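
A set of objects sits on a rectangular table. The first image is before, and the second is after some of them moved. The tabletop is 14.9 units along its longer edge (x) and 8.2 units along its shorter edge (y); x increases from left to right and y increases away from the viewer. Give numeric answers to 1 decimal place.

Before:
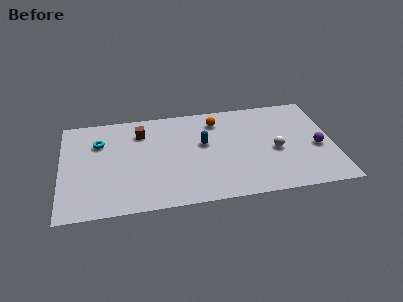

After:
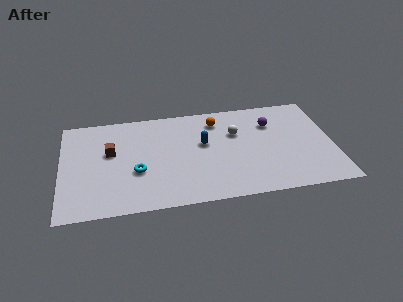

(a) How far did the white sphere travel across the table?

2.8

From (11.7, 3.6) to (9.6, 5.4), the white sphere covered √(2.1² + 1.8²) ≈ 2.8 units.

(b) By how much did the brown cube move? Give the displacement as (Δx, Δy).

(-1.7, -1.4)

The brown cube started near (4.4, 6.3) and ended near (2.7, 4.9).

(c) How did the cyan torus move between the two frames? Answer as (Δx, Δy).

(2.0, -2.7)

From the two frames, the cyan torus sits at roughly (2.1, 5.8) before and (4.1, 3.1) after.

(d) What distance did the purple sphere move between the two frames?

3.4

From (14.0, 3.5) to (11.6, 5.9), the purple sphere covered √(2.4² + 2.4²) ≈ 3.4 units.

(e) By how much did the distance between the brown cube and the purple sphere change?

-1.0

The distance was about 10.0 in the first image and 9.0 in the second, so they moved 1.0 units closer together.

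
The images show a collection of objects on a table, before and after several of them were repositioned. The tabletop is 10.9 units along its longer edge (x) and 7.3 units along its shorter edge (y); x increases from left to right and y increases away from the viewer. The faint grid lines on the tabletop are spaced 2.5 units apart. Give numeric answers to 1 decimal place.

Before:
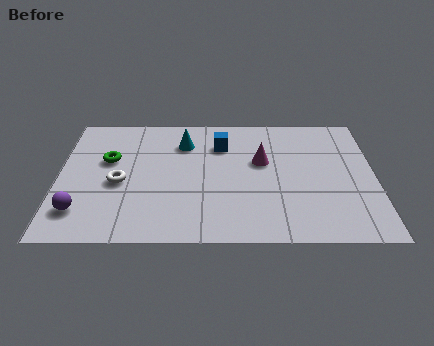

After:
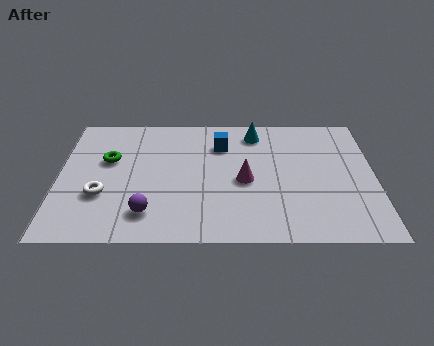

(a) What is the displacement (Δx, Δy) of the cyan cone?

(2.5, 0.6)

The cyan cone started near (4.3, 5.5) and ended near (6.8, 6.1).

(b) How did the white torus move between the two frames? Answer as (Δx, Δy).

(-0.6, -0.7)

The white torus started near (2.1, 3.2) and ended near (1.5, 2.5).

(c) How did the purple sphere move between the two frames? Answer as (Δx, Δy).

(2.3, -0.1)

The purple sphere started near (0.8, 1.6) and ended near (3.1, 1.5).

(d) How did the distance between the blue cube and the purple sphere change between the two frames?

-1.5

The distance was about 6.1 in the first image and 4.6 in the second, so they moved 1.5 units closer together.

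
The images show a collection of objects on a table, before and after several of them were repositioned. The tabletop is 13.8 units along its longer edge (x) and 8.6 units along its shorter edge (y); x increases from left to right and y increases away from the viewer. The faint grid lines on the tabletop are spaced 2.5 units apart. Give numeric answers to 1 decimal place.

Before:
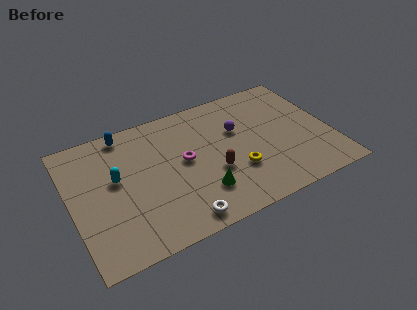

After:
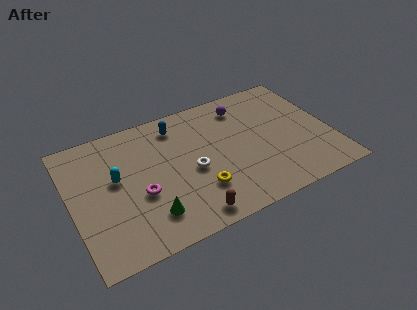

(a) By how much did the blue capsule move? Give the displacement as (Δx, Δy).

(2.7, -0.6)

The blue capsule started near (3.2, 7.7) and ended near (5.9, 7.1).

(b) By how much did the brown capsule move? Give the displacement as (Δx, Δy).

(-1.6, -2.2)

The brown capsule was at about (7.4, 3.2) and moved to about (5.8, 1.0).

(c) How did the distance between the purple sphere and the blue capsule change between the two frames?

-2.6

Before: roughly 6.2 units apart; after: 3.6. That's 2.6 units closer together.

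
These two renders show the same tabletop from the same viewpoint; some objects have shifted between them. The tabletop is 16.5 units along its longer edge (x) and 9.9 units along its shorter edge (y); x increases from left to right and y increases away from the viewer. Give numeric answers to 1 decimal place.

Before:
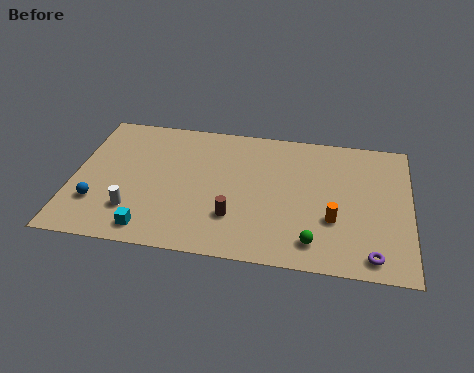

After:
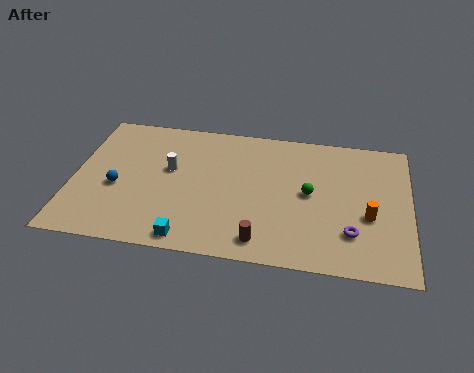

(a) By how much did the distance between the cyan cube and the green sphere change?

-0.9

They were about 7.9 units apart before and 7.0 after — 0.9 units closer together.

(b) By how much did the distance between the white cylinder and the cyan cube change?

+3.4

They were about 1.5 units apart before and 4.9 after — 3.4 units further apart.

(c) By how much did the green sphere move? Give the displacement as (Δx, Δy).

(-0.3, 3.4)

The green sphere started near (11.9, 1.7) and ended near (11.6, 5.1).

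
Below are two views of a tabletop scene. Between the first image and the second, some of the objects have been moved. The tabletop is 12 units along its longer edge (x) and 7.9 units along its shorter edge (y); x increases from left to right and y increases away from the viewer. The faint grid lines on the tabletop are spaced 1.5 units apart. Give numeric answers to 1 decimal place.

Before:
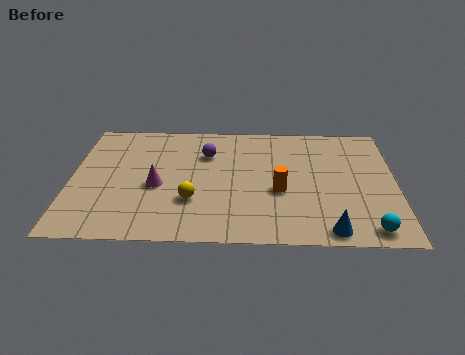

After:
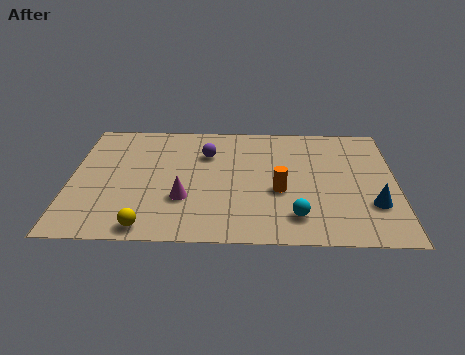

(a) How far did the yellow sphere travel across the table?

2.3

The yellow sphere was near (4.5, 2.5) before and (2.9, 0.8) after, so it travelled √(1.6² + 1.7²) ≈ 2.3 units.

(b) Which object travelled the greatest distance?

the cyan sphere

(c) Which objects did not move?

the purple sphere and the orange cylinder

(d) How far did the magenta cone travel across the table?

1.3

From (3.2, 3.4) to (4.2, 2.6), the magenta cone covered √(1.0² + 0.8²) ≈ 1.3 units.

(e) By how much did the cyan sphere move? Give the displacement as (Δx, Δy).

(-2.6, 0.7)

The cyan sphere was at about (10.9, 0.9) and moved to about (8.3, 1.6).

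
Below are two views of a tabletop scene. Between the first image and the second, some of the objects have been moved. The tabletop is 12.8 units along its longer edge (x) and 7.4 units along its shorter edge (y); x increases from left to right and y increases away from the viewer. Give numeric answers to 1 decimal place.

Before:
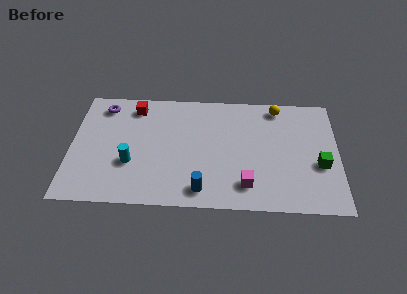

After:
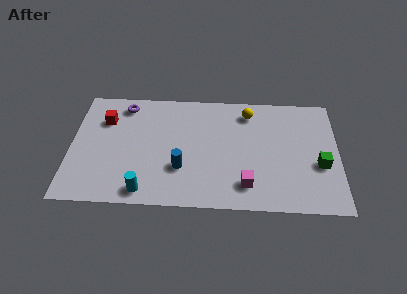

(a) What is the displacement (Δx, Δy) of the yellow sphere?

(-1.4, -0.4)

From the two frames, the yellow sphere sits at roughly (9.9, 6.5) before and (8.5, 6.1) after.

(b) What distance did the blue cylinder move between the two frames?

1.6

The blue cylinder moved from about (6.3, 1.1) to (5.3, 2.4), a distance of √(1.0² + 1.3²) ≈ 1.6.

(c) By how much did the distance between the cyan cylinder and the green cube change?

-0.5

Before: roughly 9.0 units apart; after: 8.5. That's 0.5 units closer together.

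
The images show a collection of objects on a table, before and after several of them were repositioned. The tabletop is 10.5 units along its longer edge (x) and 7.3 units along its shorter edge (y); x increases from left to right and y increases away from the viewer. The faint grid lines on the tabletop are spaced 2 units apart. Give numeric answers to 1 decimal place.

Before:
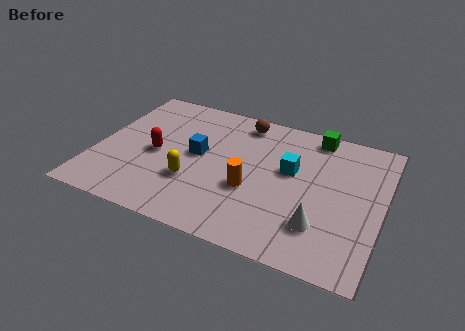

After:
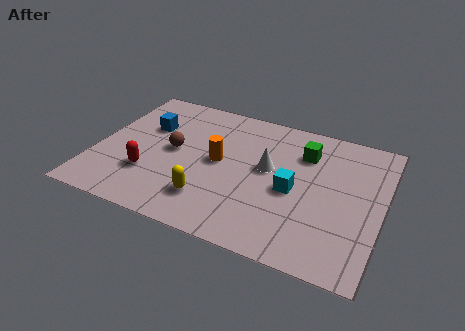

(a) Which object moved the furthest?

the brown sphere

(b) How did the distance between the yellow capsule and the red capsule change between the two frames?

+0.6

The distance was about 1.8 in the first image and 2.4 in the second, so they moved 0.6 units further apart.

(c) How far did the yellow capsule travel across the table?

1.0

From (3.7, 2.4) to (4.4, 1.7), the yellow capsule covered √(0.7² + 0.7²) ≈ 1.0 units.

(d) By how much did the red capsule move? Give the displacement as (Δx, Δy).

(-0.1, -1.2)

The red capsule started near (2.2, 3.4) and ended near (2.1, 2.2).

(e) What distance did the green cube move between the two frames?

1.1

The green cube moved from about (7.8, 6.5) to (7.5, 5.4), a distance of √(0.3² + 1.1²) ≈ 1.1.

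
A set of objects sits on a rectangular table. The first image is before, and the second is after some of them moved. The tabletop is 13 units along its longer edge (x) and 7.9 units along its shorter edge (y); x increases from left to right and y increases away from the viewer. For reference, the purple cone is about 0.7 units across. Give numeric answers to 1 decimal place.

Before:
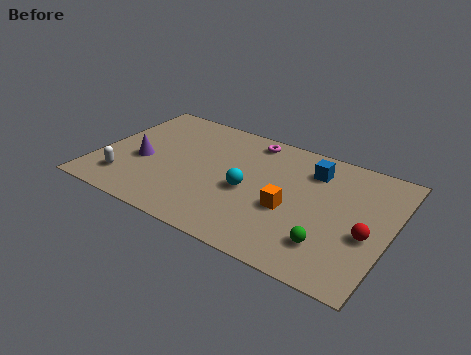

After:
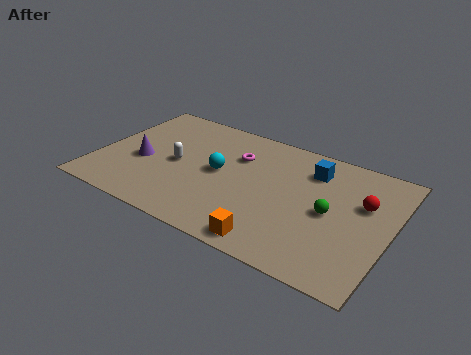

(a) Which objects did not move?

the purple cone and the blue cube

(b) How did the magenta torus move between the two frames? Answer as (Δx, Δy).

(-0.4, -1.4)

The magenta torus started near (6.4, 6.9) and ended near (6.0, 5.5).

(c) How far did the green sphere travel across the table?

1.9

The green sphere moved from about (10.6, 1.9) to (10.4, 3.8), a distance of √(0.2² + 1.9²) ≈ 1.9.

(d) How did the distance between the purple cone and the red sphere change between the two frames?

-0.3

They were about 10.1 units apart before and 9.8 after — 0.3 units closer together.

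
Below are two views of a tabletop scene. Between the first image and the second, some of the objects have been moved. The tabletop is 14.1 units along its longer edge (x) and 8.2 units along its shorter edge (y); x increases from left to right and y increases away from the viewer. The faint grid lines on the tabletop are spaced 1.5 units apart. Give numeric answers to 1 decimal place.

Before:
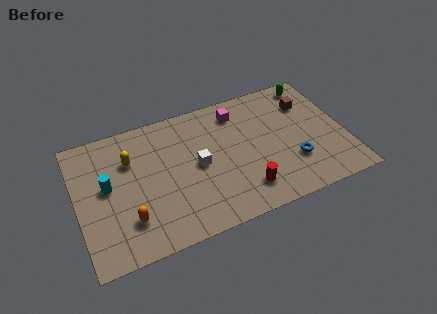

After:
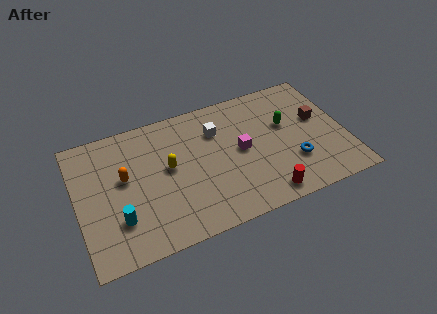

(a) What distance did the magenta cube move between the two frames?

2.5

The magenta cube moved from about (8.7, 6.7) to (8.6, 4.2), a distance of √(0.1² + 2.5²) ≈ 2.5.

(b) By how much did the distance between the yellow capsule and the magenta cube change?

-2.1

The distance was about 5.9 in the first image and 3.8 in the second, so they moved 2.1 units closer together.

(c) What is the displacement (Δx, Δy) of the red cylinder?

(1.0, -0.7)

The red cylinder started near (8.5, 1.7) and ended near (9.5, 1.0).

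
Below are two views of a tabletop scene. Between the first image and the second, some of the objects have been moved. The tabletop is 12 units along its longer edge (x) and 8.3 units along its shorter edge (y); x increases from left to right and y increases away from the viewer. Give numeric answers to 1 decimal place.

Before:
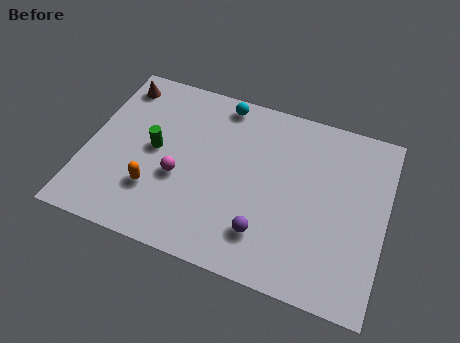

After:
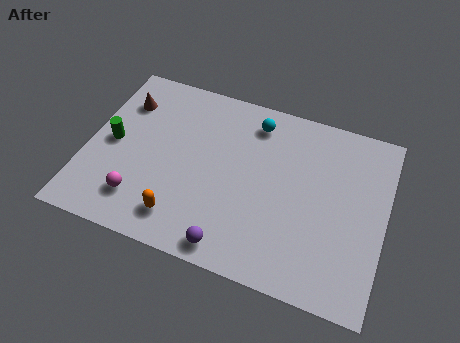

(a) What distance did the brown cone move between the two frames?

0.9

From (0.9, 7.0) to (1.2, 6.2), the brown cone covered √(0.3² + 0.8²) ≈ 0.9 units.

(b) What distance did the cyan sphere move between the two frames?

1.5

The cyan sphere moved from about (5.1, 7.4) to (6.5, 6.9), a distance of √(1.4² + 0.5²) ≈ 1.5.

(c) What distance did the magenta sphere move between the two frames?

2.1

From (3.8, 3.3) to (2.4, 1.8), the magenta sphere covered √(1.4² + 1.5²) ≈ 2.1 units.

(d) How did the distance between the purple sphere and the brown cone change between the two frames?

-1.0

They were about 8.3 units apart before and 7.3 after — 1.0 units closer together.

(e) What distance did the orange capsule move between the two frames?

1.5

From (2.9, 2.4) to (4.1, 1.5), the orange capsule covered √(1.2² + 0.9²) ≈ 1.5 units.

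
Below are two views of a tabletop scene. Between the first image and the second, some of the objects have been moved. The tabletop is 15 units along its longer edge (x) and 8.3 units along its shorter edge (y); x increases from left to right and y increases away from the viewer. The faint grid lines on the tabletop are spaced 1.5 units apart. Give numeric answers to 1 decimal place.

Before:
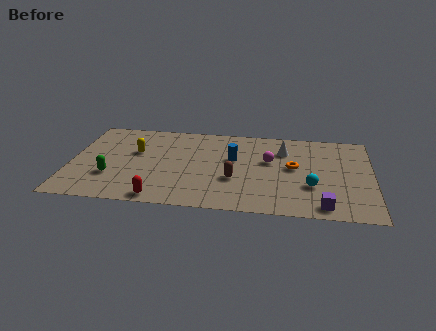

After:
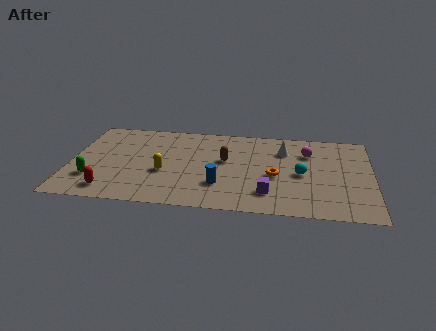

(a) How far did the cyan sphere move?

1.2

The cyan sphere moved from about (12.0, 2.8) to (11.5, 3.9), a distance of √(0.5² + 1.1²) ≈ 1.2.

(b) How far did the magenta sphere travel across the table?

2.1

From (9.9, 5.0) to (11.8, 6.0), the magenta sphere covered √(1.9² + 1.0²) ≈ 2.1 units.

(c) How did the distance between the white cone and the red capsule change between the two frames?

+1.8

The distance was about 8.0 in the first image and 9.8 in the second, so they moved 1.8 units further apart.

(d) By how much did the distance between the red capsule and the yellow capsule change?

-1.2

Before: roughly 4.5 units apart; after: 3.3. That's 1.2 units closer together.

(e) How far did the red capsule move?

2.5

The red capsule moved from about (4.6, 0.8) to (2.1, 1.3), a distance of √(2.5² + 0.5²) ≈ 2.5.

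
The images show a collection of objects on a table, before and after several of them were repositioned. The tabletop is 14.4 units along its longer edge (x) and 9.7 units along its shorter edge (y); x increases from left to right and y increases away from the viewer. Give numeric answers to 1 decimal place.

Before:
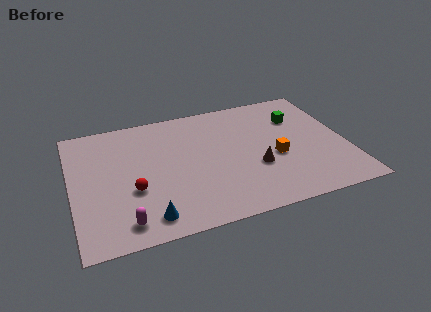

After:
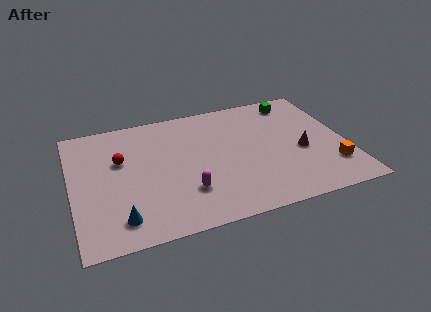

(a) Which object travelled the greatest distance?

the magenta capsule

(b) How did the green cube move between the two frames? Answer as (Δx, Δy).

(0.0, 1.4)

From the two frames, the green cube sits at roughly (12.1, 6.9) before and (12.1, 8.3) after.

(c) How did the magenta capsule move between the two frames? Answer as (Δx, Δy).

(3.3, 1.3)

The magenta capsule was at about (2.5, 1.4) and moved to about (5.8, 2.7).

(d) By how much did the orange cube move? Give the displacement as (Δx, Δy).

(2.8, -1.6)

The orange cube was at about (10.6, 4.0) and moved to about (13.4, 2.4).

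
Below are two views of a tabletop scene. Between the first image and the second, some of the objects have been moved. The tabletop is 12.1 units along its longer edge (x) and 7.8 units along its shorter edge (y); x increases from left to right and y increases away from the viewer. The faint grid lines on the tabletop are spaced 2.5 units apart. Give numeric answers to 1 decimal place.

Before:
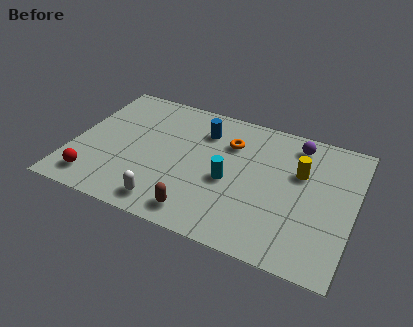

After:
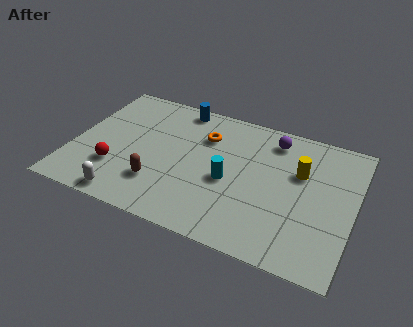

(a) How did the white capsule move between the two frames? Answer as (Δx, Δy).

(-1.7, -0.3)

The white capsule started near (4.4, 1.1) and ended near (2.7, 0.8).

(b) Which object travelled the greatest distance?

the brown capsule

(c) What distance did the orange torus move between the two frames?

1.1

The orange torus was near (6.6, 5.6) before and (5.5, 5.6) after, so it travelled √(1.1² + 0.0²) ≈ 1.1 units.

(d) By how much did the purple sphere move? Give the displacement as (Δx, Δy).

(-1.0, -0.1)

The purple sphere started near (9.4, 6.6) and ended near (8.4, 6.5).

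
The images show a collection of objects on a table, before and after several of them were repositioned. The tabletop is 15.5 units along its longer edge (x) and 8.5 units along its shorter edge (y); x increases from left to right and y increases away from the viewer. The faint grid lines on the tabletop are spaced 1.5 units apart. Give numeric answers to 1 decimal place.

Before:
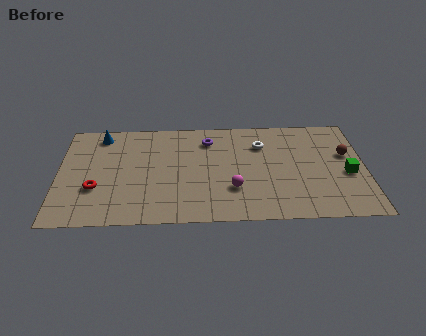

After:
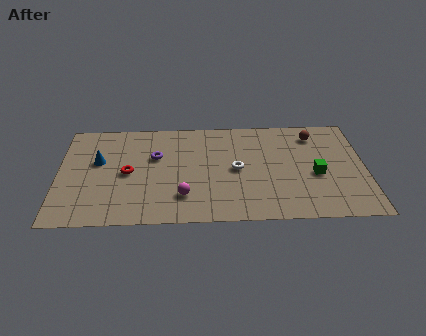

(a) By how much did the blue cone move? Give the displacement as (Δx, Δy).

(-0.1, -2.2)

The blue cone started near (2.1, 7.3) and ended near (2.0, 5.1).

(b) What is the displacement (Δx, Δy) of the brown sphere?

(-1.6, 1.7)

The brown sphere was at about (14.6, 5.2) and moved to about (13.0, 6.9).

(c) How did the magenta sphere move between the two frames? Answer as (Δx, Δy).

(-2.5, -0.5)

The magenta sphere started near (8.8, 2.6) and ended near (6.3, 2.1).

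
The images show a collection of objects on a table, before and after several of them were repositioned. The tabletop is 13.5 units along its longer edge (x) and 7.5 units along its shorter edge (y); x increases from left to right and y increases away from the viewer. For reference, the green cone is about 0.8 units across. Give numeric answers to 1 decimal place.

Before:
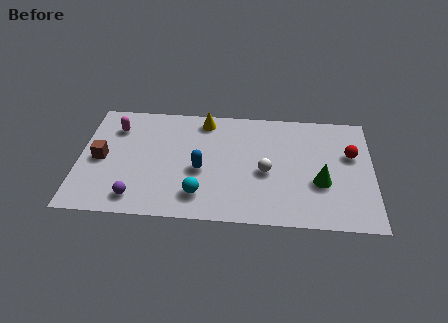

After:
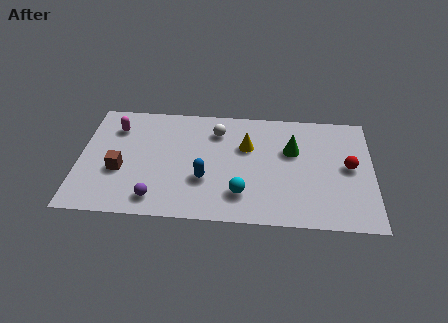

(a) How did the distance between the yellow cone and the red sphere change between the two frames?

-2.2

The distance was about 7.0 in the first image and 4.8 in the second, so they moved 2.2 units closer together.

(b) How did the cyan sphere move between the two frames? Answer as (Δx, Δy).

(1.9, 0.2)

From the two frames, the cyan sphere sits at roughly (5.6, 1.6) before and (7.5, 1.8) after.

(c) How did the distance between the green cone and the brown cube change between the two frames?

-2.0

Before: roughly 10.1 units apart; after: 8.1. That's 2.0 units closer together.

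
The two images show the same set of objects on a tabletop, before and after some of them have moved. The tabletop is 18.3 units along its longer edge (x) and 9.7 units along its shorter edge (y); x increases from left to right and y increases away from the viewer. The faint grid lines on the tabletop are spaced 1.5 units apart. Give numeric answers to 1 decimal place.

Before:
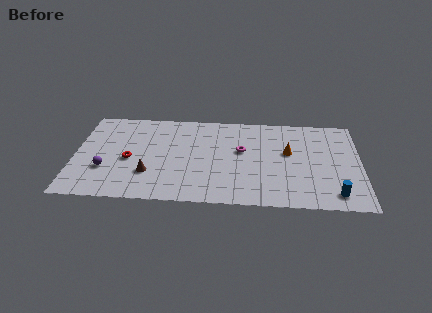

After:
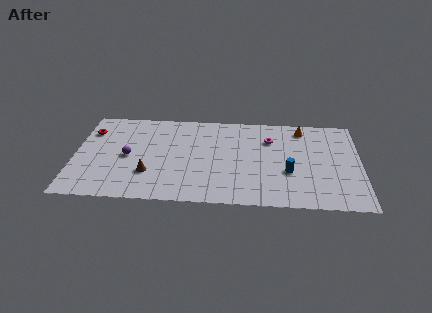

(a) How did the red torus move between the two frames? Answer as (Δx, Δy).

(-2.6, 2.9)

From the two frames, the red torus sits at roughly (3.5, 4.3) before and (0.9, 7.2) after.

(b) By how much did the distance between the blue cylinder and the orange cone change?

-0.3

Before: roughly 5.1 units apart; after: 4.8. That's 0.3 units closer together.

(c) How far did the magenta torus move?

2.2

The magenta torus was near (10.7, 5.7) before and (12.5, 7.0) after, so it travelled √(1.8² + 1.3²) ≈ 2.2 units.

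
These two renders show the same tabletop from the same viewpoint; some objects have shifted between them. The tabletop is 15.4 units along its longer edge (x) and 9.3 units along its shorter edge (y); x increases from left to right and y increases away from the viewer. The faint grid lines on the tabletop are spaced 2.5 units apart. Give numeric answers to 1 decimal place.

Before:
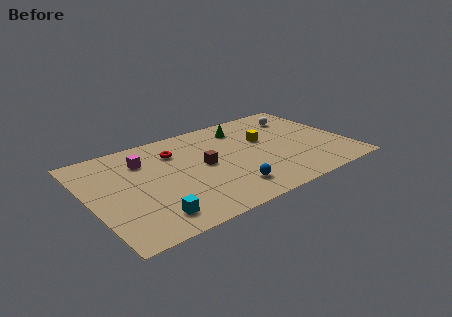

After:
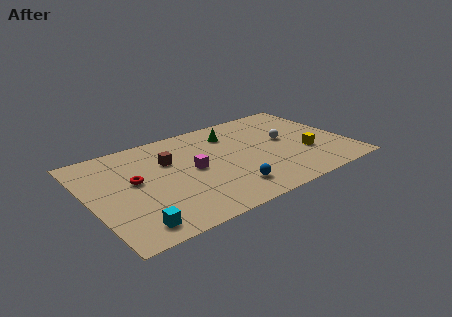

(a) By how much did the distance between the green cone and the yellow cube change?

+3.5

The distance was about 2.1 in the first image and 5.6 in the second, so they moved 3.5 units further apart.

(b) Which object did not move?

the blue sphere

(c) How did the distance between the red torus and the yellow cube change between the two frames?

+4.9

They were about 5.4 units apart before and 10.3 after — 4.9 units further apart.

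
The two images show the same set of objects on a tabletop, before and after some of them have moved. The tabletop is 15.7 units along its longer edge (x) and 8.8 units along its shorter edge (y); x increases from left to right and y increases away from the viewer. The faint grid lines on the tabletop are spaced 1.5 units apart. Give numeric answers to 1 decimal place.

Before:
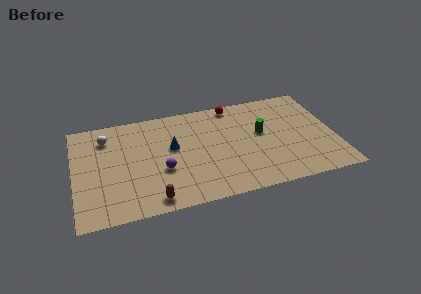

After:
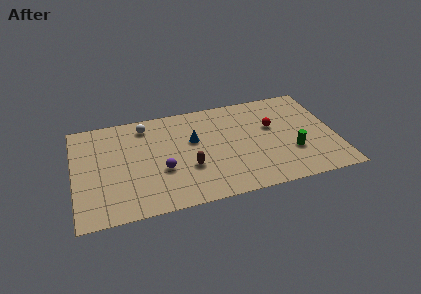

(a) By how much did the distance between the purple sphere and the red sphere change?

+0.6

The distance was about 6.5 in the first image and 7.1 in the second, so they moved 0.6 units further apart.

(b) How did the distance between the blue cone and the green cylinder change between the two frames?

+0.9

Before: roughly 5.4 units apart; after: 6.3. That's 0.9 units further apart.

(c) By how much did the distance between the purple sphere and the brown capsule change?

-0.8

They were about 2.4 units apart before and 1.6 after — 0.8 units closer together.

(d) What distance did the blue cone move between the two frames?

1.3

The blue cone was near (5.9, 5.1) before and (7.2, 5.4) after, so it travelled √(1.3² + 0.3²) ≈ 1.3 units.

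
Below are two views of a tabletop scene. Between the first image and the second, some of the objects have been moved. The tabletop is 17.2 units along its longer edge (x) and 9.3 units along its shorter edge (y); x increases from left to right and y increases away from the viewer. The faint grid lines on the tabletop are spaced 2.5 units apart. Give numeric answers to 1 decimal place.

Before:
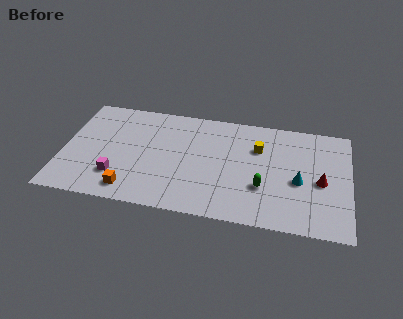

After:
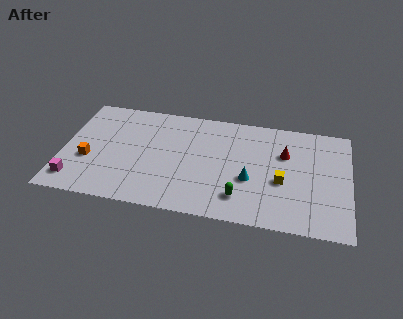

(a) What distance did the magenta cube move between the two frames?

2.6

From (3.4, 2.4) to (0.9, 1.6), the magenta cube covered √(2.5² + 0.8²) ≈ 2.6 units.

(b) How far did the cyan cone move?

2.9

From (14.2, 4.0) to (11.3, 3.6), the cyan cone covered √(2.9² + 0.4²) ≈ 2.9 units.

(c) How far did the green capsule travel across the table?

1.7

The green capsule moved from about (12.1, 3.1) to (10.8, 2.0), a distance of √(1.3² + 1.1²) ≈ 1.7.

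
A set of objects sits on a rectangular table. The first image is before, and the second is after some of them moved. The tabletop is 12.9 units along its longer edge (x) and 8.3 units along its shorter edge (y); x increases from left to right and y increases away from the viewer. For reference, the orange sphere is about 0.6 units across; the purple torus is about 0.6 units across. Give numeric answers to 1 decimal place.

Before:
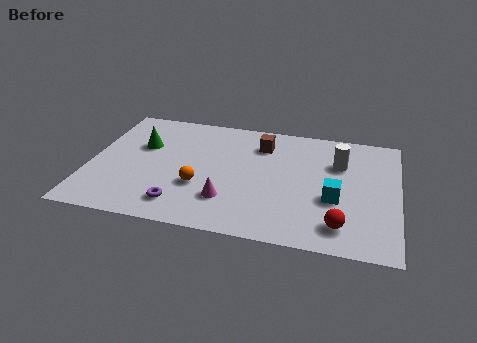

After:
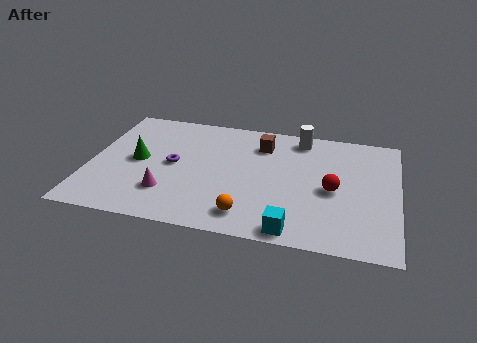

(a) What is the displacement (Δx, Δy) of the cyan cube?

(-1.6, -2.4)

The cyan cube started near (10.3, 3.2) and ended near (8.7, 0.8).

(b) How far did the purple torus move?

2.7

The purple torus was near (4.0, 1.5) before and (3.5, 4.2) after, so it travelled √(0.5² + 2.7²) ≈ 2.7 units.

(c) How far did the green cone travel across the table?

1.1

From (2.1, 5.3) to (2.0, 4.2), the green cone covered √(0.1² + 1.1²) ≈ 1.1 units.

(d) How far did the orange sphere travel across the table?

2.6

The orange sphere was near (4.7, 2.9) before and (6.8, 1.4) after, so it travelled √(2.1² + 1.5²) ≈ 2.6 units.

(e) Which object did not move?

the brown cube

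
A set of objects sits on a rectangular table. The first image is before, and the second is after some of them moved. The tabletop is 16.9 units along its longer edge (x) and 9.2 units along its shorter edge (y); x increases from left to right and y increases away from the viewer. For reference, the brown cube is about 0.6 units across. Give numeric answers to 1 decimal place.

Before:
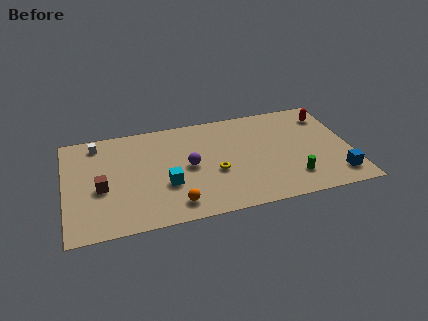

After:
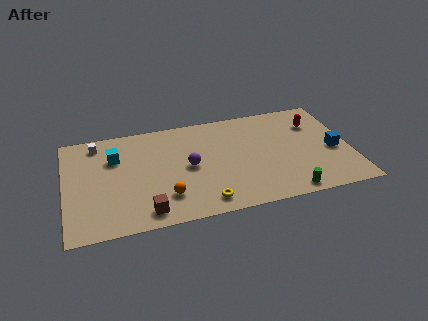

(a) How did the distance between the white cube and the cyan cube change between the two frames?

-4.2

Before: roughly 6.0 units apart; after: 1.8. That's 4.2 units closer together.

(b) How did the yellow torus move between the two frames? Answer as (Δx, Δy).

(-0.8, -2.4)

The yellow torus started near (8.8, 3.7) and ended near (8.0, 1.3).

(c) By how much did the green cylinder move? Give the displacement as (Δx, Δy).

(-0.4, -1.2)

The green cylinder started near (13.3, 2.1) and ended near (12.9, 0.9).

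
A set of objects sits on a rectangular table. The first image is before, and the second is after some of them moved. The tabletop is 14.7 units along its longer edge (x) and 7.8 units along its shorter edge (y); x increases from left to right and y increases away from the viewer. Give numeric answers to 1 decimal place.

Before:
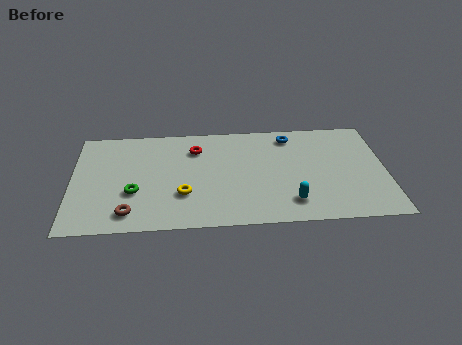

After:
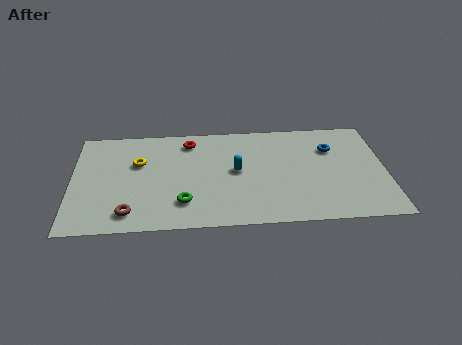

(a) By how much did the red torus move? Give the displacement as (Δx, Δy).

(-0.3, 0.6)

The red torus was at about (5.8, 5.9) and moved to about (5.5, 6.5).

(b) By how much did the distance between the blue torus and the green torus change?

-0.4

They were about 8.3 units apart before and 7.9 after — 0.4 units closer together.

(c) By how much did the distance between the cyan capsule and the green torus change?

-4.1

They were about 7.4 units apart before and 3.3 after — 4.1 units closer together.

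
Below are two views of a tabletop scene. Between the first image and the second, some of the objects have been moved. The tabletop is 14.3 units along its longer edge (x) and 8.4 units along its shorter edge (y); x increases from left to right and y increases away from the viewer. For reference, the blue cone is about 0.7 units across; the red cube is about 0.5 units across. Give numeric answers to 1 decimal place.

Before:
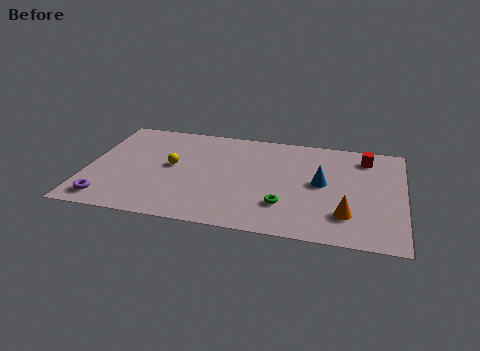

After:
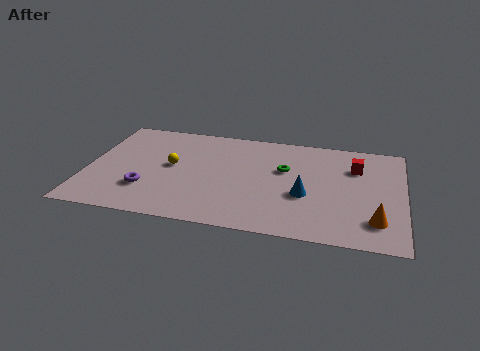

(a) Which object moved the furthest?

the green torus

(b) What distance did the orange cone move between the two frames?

1.3

The orange cone moved from about (11.8, 2.1) to (13.1, 1.9), a distance of √(1.3² + 0.2²) ≈ 1.3.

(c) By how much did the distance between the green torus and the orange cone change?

+2.5

Before: roughly 2.8 units apart; after: 5.3. That's 2.5 units further apart.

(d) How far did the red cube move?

1.0

The red cube was near (12.5, 6.9) before and (12.1, 6.0) after, so it travelled √(0.4² + 0.9²) ≈ 1.0 units.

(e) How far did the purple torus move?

2.1

The purple torus was near (1.1, 1.2) before and (2.8, 2.4) after, so it travelled √(1.7² + 1.2²) ≈ 2.1 units.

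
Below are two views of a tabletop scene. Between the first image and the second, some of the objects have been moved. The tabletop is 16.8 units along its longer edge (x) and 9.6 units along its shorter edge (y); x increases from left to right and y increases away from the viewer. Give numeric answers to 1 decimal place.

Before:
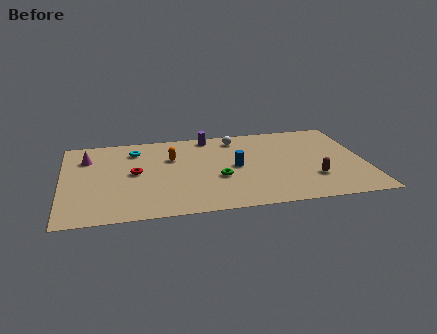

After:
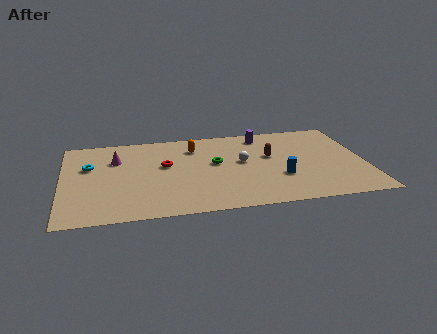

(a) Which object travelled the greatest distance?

the brown capsule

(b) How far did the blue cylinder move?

2.9

The blue cylinder was near (9.6, 4.8) before and (12.0, 3.2) after, so it travelled √(2.4² + 1.6²) ≈ 2.9 units.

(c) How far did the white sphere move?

2.8

The white sphere was near (9.8, 8.1) before and (10.0, 5.3) after, so it travelled √(0.2² + 2.8²) ≈ 2.8 units.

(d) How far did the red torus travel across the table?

1.8

The red torus moved from about (4.0, 5.0) to (5.7, 5.6), a distance of √(1.7² + 0.6²) ≈ 1.8.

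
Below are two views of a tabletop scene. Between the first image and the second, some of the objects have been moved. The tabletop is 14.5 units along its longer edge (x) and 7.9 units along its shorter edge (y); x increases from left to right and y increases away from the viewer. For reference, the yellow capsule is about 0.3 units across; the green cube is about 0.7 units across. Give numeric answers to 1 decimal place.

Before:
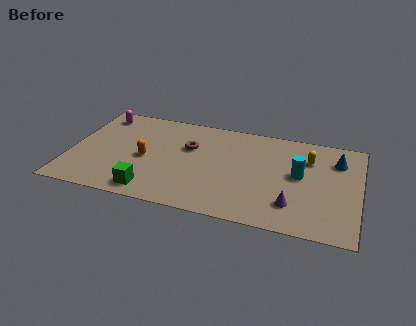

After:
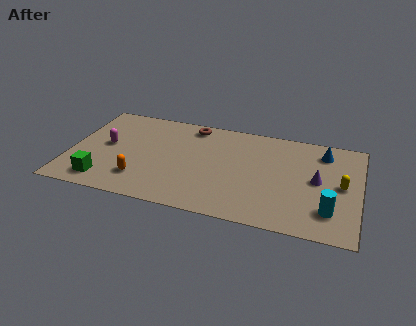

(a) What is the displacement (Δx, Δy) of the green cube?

(-2.4, 0.2)

The green cube was at about (4.3, 1.1) and moved to about (1.9, 1.3).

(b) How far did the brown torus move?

1.8

The brown torus moved from about (5.9, 5.1) to (5.9, 6.9), a distance of √(0.0² + 1.8²) ≈ 1.8.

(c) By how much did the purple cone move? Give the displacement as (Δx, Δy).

(1.1, 2.2)

The purple cone was at about (11.3, 1.9) and moved to about (12.4, 4.1).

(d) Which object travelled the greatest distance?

the cyan cylinder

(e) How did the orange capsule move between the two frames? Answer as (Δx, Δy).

(-0.1, -1.7)

The orange capsule started near (3.8, 3.6) and ended near (3.7, 1.9).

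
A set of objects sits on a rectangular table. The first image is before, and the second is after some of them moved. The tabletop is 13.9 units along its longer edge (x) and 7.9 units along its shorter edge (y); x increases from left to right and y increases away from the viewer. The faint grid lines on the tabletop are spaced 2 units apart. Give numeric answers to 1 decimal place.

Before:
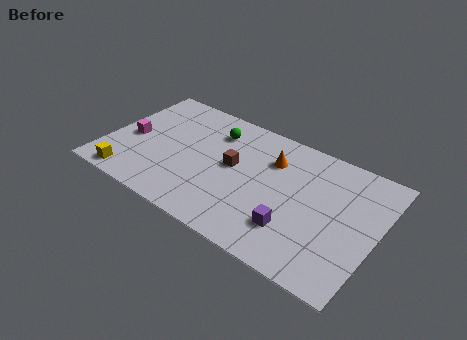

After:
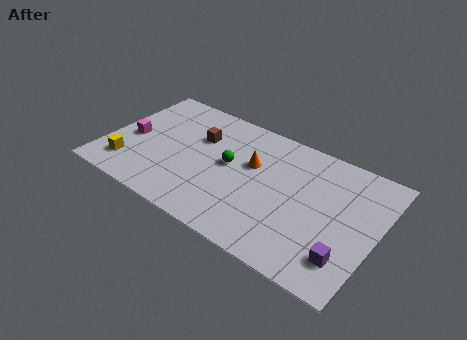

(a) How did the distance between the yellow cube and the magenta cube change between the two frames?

-0.8

Before: roughly 2.7 units apart; after: 1.9. That's 0.8 units closer together.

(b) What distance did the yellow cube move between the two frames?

0.8

The yellow cube moved from about (1.6, 0.9) to (1.4, 1.7), a distance of √(0.2² + 0.8²) ≈ 0.8.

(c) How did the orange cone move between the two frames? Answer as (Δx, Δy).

(-0.9, -0.8)

The orange cone was at about (8.3, 5.7) and moved to about (7.4, 4.9).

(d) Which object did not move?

the magenta cube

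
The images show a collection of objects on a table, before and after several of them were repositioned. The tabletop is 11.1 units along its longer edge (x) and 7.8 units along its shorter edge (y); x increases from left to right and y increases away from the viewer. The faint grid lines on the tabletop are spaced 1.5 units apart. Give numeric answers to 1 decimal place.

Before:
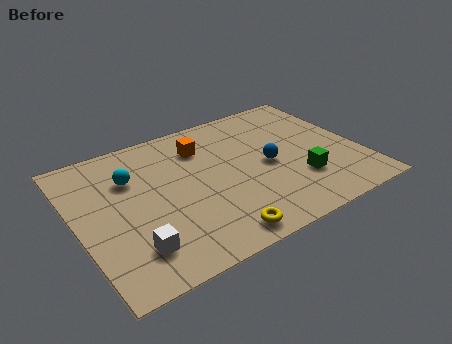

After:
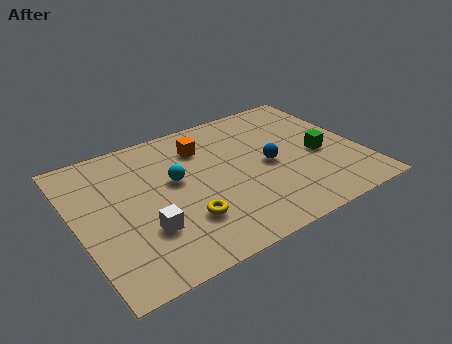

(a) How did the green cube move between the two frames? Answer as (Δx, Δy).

(1.0, 1.1)

The green cube started near (8.5, 2.3) and ended near (9.5, 3.4).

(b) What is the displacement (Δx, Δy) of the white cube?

(0.6, 0.7)

The white cube started near (1.8, 1.7) and ended near (2.4, 2.4).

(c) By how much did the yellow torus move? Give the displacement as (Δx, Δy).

(-1.0, 1.3)

The yellow torus was at about (4.9, 0.9) and moved to about (3.9, 2.2).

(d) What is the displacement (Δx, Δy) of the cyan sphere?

(1.6, -0.9)

From the two frames, the cyan sphere sits at roughly (2.3, 5.4) before and (3.9, 4.5) after.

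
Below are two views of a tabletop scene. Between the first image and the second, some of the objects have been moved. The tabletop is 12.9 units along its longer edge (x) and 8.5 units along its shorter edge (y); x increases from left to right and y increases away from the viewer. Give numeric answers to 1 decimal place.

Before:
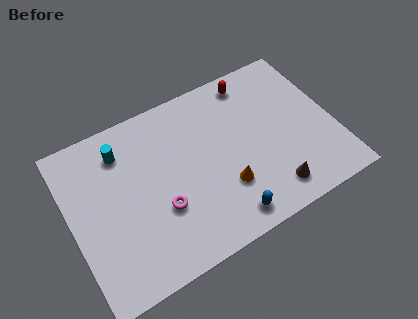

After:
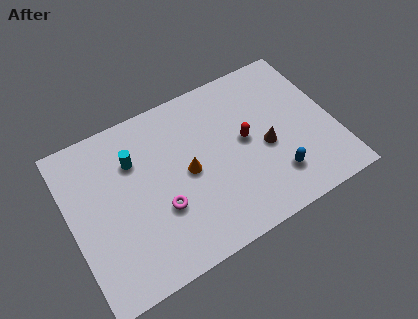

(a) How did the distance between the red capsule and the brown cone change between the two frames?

-4.8

They were about 6.0 units apart before and 1.2 after — 4.8 units closer together.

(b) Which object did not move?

the magenta torus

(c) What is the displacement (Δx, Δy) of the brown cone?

(0.1, 2.3)

The brown cone started near (9.4, 1.4) and ended near (9.5, 3.7).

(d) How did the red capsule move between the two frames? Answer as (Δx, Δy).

(-0.8, -2.9)

From the two frames, the red capsule sits at roughly (9.4, 7.4) before and (8.6, 4.5) after.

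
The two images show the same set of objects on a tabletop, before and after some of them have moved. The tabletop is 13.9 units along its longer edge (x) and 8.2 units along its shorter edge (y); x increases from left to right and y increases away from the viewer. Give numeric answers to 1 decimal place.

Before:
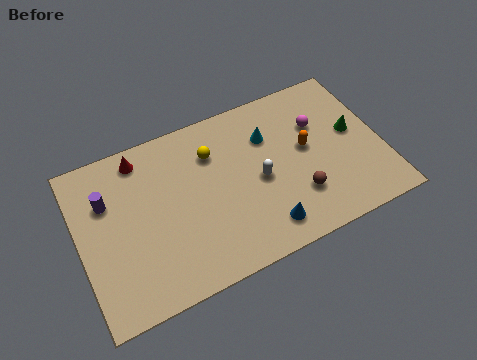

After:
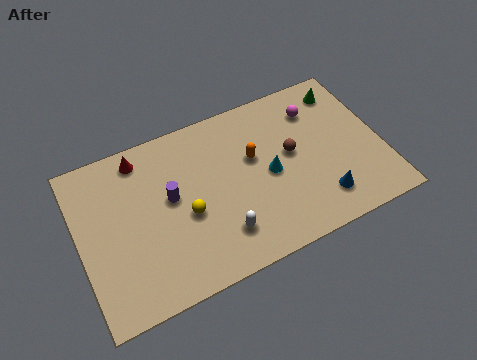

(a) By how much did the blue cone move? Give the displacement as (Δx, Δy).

(2.7, 0.3)

From the two frames, the blue cone sits at roughly (8.1, 1.4) before and (10.8, 1.7) after.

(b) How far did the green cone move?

2.3

From (12.7, 4.5) to (12.6, 6.8), the green cone covered √(0.1² + 2.3²) ≈ 2.3 units.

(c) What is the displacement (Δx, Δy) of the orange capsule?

(-2.4, 0.5)

The orange capsule started near (10.5, 4.5) and ended near (8.1, 5.0).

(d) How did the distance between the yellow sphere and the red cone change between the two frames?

+0.6

They were about 3.4 units apart before and 4.0 after — 0.6 units further apart.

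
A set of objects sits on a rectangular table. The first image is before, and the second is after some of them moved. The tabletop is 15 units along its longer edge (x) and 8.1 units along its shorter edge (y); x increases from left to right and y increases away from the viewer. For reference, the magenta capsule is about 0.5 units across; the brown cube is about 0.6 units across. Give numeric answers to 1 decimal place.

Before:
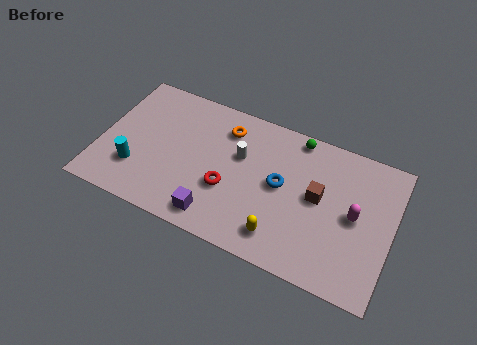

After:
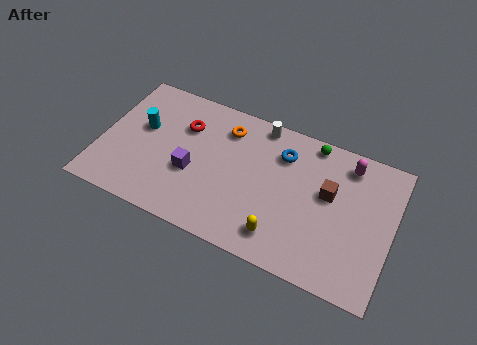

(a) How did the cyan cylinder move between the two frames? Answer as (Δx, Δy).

(0.0, 2.5)

From the two frames, the cyan cylinder sits at roughly (2.0, 2.3) before and (2.0, 4.8) after.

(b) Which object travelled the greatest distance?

the red torus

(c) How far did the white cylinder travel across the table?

2.3

From (7.1, 5.1) to (7.9, 7.3), the white cylinder covered √(0.8² + 2.2²) ≈ 2.3 units.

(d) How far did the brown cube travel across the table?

0.6

The brown cube was near (11.2, 4.4) before and (11.7, 4.8) after, so it travelled √(0.5² + 0.4²) ≈ 0.6 units.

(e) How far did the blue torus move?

1.8

From (9.3, 4.3) to (9.2, 6.1), the blue torus covered √(0.1² + 1.8²) ≈ 1.8 units.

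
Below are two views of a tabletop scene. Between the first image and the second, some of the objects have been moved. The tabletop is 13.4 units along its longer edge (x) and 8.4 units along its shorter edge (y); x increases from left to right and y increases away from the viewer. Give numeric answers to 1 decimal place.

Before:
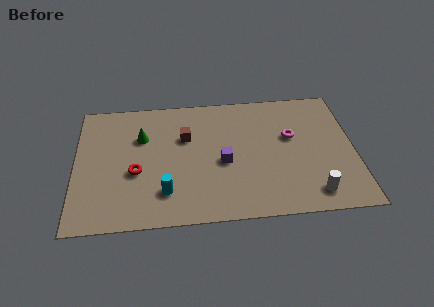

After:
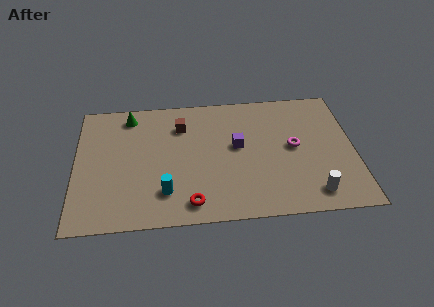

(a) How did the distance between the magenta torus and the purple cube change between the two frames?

-0.9

They were about 3.6 units apart before and 2.7 after — 0.9 units closer together.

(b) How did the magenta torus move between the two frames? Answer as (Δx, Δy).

(0.1, -0.7)

The magenta torus started near (10.4, 5.1) and ended near (10.5, 4.4).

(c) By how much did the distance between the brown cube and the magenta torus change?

+0.6

Before: roughly 5.1 units apart; after: 5.7. That's 0.6 units further apart.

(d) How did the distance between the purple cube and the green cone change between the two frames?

+1.4

They were about 4.4 units apart before and 5.8 after — 1.4 units further apart.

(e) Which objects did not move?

the white cylinder and the cyan cylinder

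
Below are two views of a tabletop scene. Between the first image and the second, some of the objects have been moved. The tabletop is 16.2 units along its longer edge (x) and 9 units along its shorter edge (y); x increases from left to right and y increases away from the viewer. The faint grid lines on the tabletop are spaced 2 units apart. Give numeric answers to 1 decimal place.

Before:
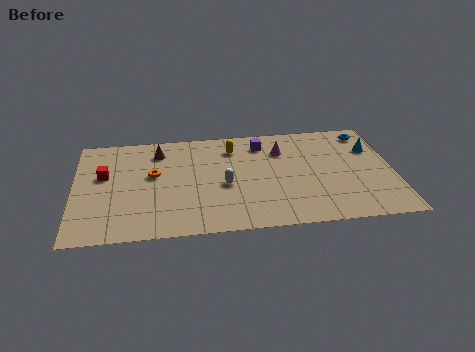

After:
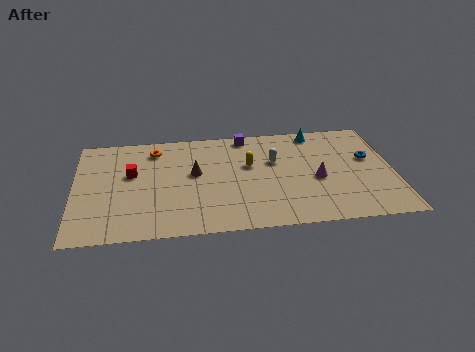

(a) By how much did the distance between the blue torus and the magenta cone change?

-1.4

Before: roughly 4.5 units apart; after: 3.1. That's 1.4 units closer together.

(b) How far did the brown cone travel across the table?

2.8

The brown cone moved from about (4.3, 7.2) to (6.1, 5.1), a distance of √(1.8² + 2.1²) ≈ 2.8.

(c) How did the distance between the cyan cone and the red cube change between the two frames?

-3.9

Before: roughly 13.7 units apart; after: 9.8. That's 3.9 units closer together.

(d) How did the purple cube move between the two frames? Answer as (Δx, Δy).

(-0.8, 0.8)

The purple cube started near (9.6, 7.3) and ended near (8.8, 8.1).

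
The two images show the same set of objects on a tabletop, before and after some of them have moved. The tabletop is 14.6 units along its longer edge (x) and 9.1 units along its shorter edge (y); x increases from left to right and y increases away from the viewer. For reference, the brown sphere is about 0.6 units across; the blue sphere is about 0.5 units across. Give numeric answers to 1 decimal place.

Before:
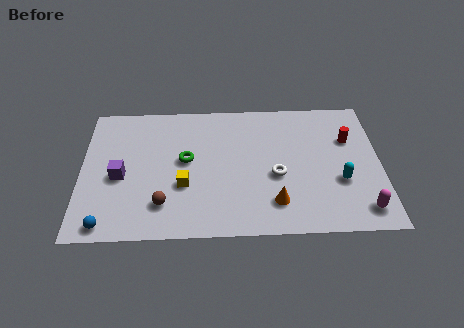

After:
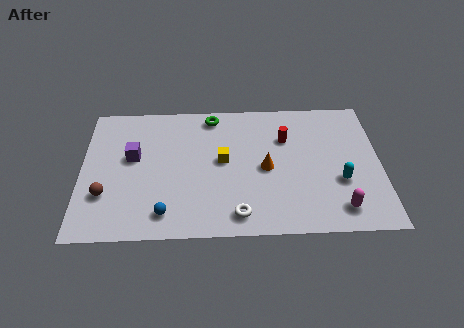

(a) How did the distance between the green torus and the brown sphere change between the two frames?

+4.3

The distance was about 3.1 in the first image and 7.4 in the second, so they moved 4.3 units further apart.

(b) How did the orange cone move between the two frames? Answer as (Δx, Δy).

(-0.4, 2.3)

The orange cone was at about (9.4, 2.0) and moved to about (9.0, 4.3).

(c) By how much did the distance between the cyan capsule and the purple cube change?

-0.4

They were about 10.7 units apart before and 10.3 after — 0.4 units closer together.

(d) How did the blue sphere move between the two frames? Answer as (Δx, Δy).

(2.8, 0.6)

The blue sphere was at about (1.3, 0.9) and moved to about (4.1, 1.5).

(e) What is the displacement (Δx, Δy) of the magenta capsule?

(-1.1, 0.1)

The magenta capsule started near (13.6, 1.4) and ended near (12.5, 1.5).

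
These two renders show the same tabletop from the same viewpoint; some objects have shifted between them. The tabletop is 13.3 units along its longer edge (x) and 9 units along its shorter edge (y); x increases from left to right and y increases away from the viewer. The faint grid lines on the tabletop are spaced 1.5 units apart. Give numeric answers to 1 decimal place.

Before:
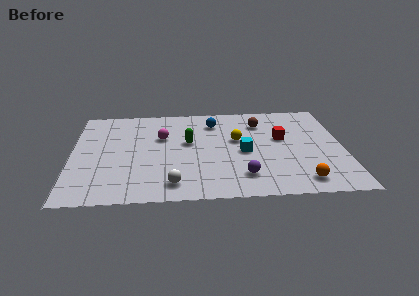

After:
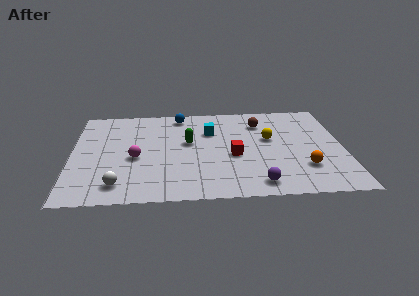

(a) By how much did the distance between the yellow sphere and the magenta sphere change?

+3.0

The distance was about 3.7 in the first image and 6.7 in the second, so they moved 3.0 units further apart.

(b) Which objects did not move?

the green capsule and the brown sphere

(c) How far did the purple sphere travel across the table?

1.0

The purple sphere moved from about (8.3, 1.9) to (9.0, 1.2), a distance of √(0.7² + 0.7²) ≈ 1.0.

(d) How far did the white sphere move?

2.6

The white sphere moved from about (4.9, 1.4) to (2.3, 1.5), a distance of √(2.6² + 0.1²) ≈ 2.6.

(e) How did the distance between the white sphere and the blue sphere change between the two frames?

+1.0

The distance was about 6.1 in the first image and 7.1 in the second, so they moved 1.0 units further apart.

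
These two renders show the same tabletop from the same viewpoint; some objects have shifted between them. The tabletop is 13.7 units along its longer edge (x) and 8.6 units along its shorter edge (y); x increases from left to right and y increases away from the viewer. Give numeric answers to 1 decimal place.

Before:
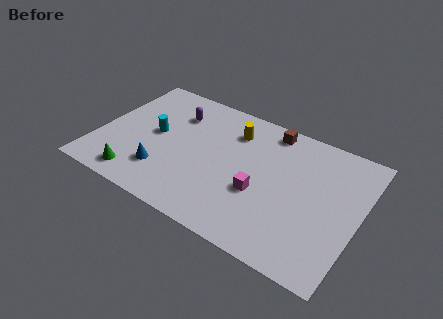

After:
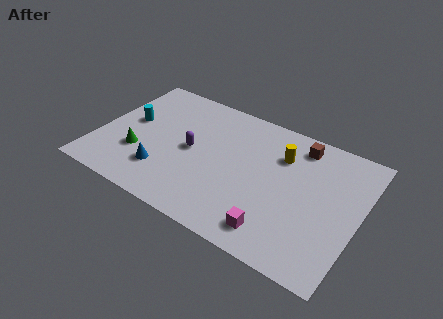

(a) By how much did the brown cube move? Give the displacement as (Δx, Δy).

(1.6, -0.3)

From the two frames, the brown cube sits at roughly (8.6, 7.6) before and (10.2, 7.3) after.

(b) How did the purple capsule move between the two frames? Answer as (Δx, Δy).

(1.2, -2.1)

From the two frames, the purple capsule sits at roughly (3.7, 6.4) before and (4.9, 4.3) after.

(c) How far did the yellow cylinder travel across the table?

2.6

From (6.8, 6.6) to (9.4, 6.2), the yellow cylinder covered √(2.6² + 0.4²) ≈ 2.6 units.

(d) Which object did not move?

the blue cone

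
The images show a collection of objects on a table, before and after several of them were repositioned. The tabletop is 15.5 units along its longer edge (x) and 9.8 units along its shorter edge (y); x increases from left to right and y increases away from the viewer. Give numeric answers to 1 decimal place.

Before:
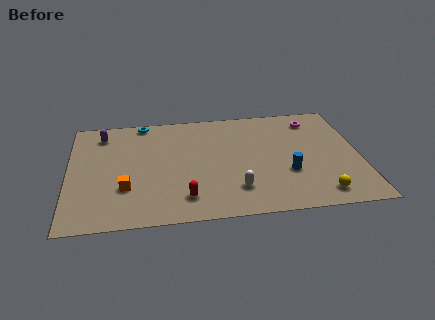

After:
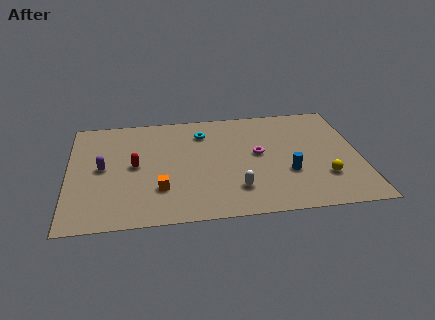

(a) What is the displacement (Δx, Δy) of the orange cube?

(1.8, -0.3)

The orange cube was at about (3.0, 3.1) and moved to about (4.8, 2.8).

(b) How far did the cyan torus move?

3.5

The cyan torus moved from about (4.0, 9.0) to (7.2, 7.6), a distance of √(3.2² + 1.4²) ≈ 3.5.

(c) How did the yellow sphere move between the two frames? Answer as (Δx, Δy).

(0.3, 1.4)

The yellow sphere started near (13.2, 1.4) and ended near (13.5, 2.8).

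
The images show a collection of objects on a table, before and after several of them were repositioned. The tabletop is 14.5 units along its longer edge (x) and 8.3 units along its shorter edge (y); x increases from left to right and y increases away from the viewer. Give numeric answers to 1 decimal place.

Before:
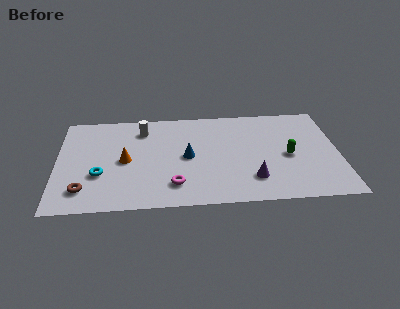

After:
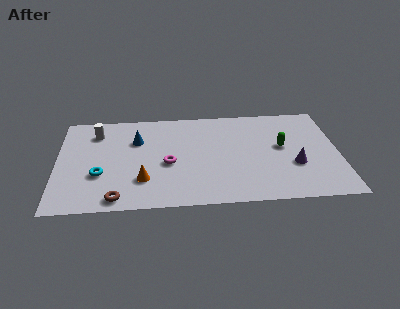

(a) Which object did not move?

the cyan torus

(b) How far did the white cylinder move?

2.4

From (4.4, 6.6) to (2.0, 6.5), the white cylinder covered √(2.4² + 0.1²) ≈ 2.4 units.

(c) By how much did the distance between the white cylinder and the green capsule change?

+1.8

The distance was about 8.0 in the first image and 9.8 in the second, so they moved 1.8 units further apart.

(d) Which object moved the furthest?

the blue cone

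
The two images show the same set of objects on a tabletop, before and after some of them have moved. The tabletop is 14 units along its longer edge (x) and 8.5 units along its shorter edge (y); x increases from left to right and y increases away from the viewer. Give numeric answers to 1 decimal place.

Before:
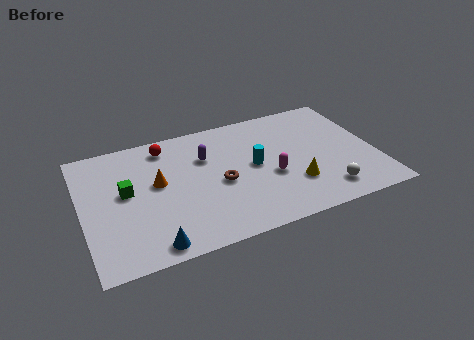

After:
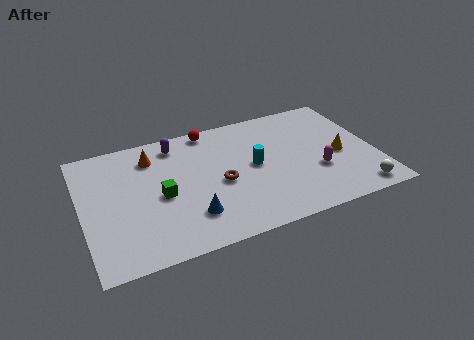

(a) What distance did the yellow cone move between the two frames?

2.7

From (9.9, 2.5) to (12.3, 3.8), the yellow cone covered √(2.4² + 1.3²) ≈ 2.7 units.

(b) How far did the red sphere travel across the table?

2.3

The red sphere moved from about (4.2, 7.2) to (6.4, 7.7), a distance of √(2.2² + 0.5²) ≈ 2.3.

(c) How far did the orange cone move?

1.9

The orange cone was near (3.6, 4.8) before and (3.5, 6.7) after, so it travelled √(0.1² + 1.9²) ≈ 1.9 units.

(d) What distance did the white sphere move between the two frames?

1.6

The white sphere was near (11.3, 1.5) before and (12.8, 1.0) after, so it travelled √(1.5² + 0.5²) ≈ 1.6 units.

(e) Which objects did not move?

the brown torus and the cyan cylinder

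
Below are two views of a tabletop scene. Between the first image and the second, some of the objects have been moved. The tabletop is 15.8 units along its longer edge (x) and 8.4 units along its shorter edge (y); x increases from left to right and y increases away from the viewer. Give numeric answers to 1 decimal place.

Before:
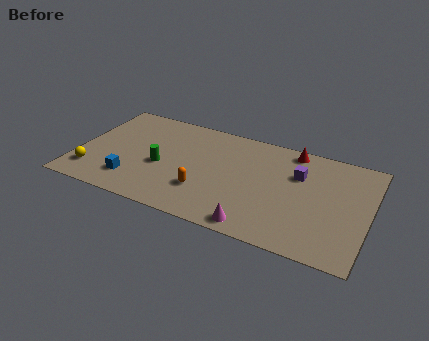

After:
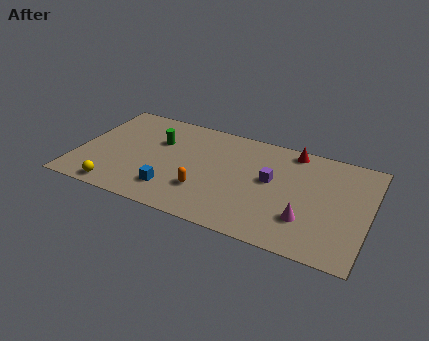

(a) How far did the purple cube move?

1.7

The purple cube was near (11.9, 5.7) before and (10.5, 4.7) after, so it travelled √(1.4² + 1.0²) ≈ 1.7 units.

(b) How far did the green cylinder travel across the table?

2.0

The green cylinder was near (4.6, 3.6) before and (4.2, 5.6) after, so it travelled √(0.4² + 2.0²) ≈ 2.0 units.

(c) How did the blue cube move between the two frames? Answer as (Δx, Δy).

(2.2, 0.0)

From the two frames, the blue cube sits at roughly (3.2, 1.9) before and (5.4, 1.9) after.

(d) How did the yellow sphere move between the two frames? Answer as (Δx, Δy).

(1.5, -0.9)

The yellow sphere started near (1.0, 1.8) and ended near (2.5, 0.9).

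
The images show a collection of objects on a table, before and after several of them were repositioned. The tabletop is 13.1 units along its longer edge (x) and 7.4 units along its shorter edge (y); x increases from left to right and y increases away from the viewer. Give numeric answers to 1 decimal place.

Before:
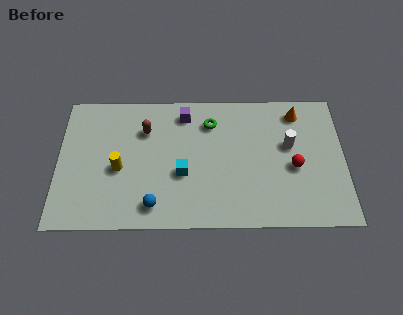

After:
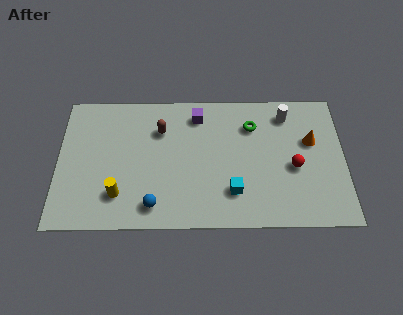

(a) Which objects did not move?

the blue sphere and the red sphere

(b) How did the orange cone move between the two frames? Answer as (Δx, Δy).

(0.6, -1.6)

The orange cone was at about (11.0, 6.2) and moved to about (11.6, 4.6).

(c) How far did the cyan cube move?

2.5

From (5.7, 2.9) to (8.0, 1.9), the cyan cube covered √(2.3² + 1.0²) ≈ 2.5 units.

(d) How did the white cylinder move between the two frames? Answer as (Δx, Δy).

(-0.1, 1.7)

The white cylinder started near (10.6, 4.4) and ended near (10.5, 6.1).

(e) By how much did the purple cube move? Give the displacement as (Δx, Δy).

(0.6, -0.1)

The purple cube started near (5.8, 6.2) and ended near (6.4, 6.1).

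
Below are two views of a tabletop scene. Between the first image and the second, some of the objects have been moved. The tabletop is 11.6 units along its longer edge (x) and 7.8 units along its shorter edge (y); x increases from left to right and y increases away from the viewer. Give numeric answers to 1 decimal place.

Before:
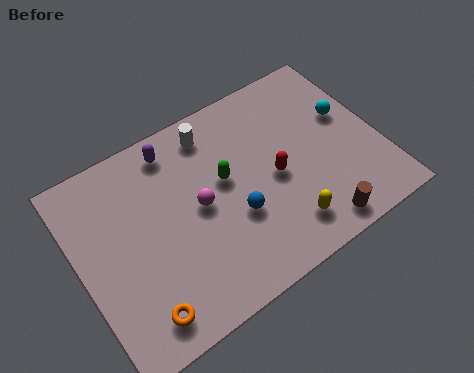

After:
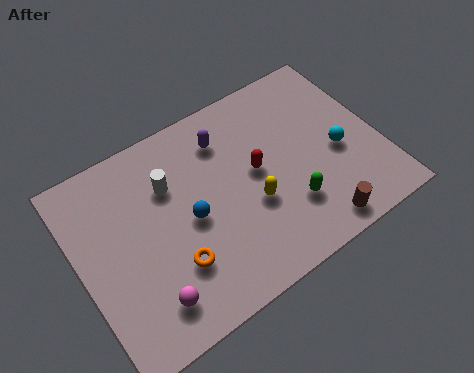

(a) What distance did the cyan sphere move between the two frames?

1.4

The cyan sphere was near (10.6, 4.7) before and (10.0, 3.4) after, so it travelled √(0.6² + 1.3²) ≈ 1.4 units.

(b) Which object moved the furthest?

the magenta sphere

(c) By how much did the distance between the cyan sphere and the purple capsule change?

-2.0

They were about 6.8 units apart before and 4.8 after — 2.0 units closer together.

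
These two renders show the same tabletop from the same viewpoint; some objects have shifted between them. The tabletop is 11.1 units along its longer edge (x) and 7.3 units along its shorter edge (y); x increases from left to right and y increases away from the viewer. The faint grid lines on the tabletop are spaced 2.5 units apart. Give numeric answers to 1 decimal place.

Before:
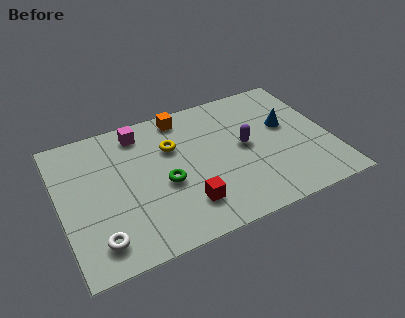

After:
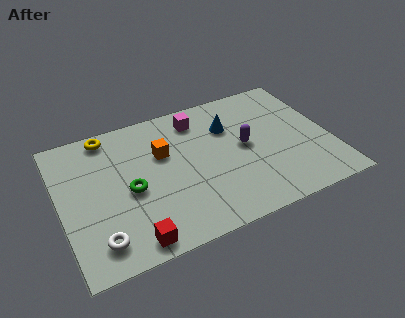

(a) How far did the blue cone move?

2.4

From (9.4, 4.3) to (7.1, 5.1), the blue cone covered √(2.3² + 0.8²) ≈ 2.4 units.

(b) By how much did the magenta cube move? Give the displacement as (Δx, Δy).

(2.4, -0.2)

From the two frames, the magenta cube sits at roughly (3.5, 6.2) before and (5.9, 6.0) after.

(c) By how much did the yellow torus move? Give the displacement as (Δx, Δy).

(-2.5, 1.6)

From the two frames, the yellow torus sits at roughly (4.7, 4.9) before and (2.2, 6.5) after.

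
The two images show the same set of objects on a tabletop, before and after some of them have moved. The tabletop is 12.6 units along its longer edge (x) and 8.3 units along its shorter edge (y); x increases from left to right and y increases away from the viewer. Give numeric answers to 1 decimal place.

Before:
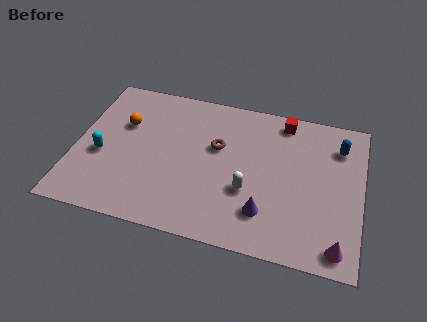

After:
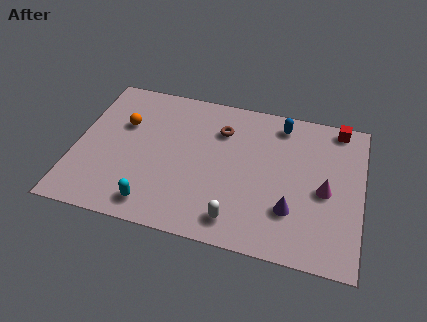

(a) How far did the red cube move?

2.4

From (9.0, 7.3) to (11.4, 7.5), the red cube covered √(2.4² + 0.2²) ≈ 2.4 units.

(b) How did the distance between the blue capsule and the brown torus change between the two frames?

-2.7

The distance was about 5.5 in the first image and 2.8 in the second, so they moved 2.7 units closer together.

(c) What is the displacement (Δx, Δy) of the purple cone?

(1.1, 0.4)

The purple cone was at about (8.5, 2.0) and moved to about (9.6, 2.4).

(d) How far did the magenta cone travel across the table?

2.9

The magenta cone was near (11.7, 1.0) before and (11.0, 3.8) after, so it travelled √(0.7² + 2.8²) ≈ 2.9 units.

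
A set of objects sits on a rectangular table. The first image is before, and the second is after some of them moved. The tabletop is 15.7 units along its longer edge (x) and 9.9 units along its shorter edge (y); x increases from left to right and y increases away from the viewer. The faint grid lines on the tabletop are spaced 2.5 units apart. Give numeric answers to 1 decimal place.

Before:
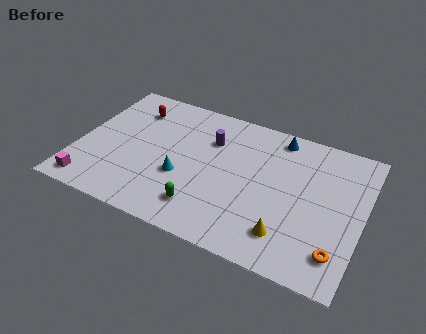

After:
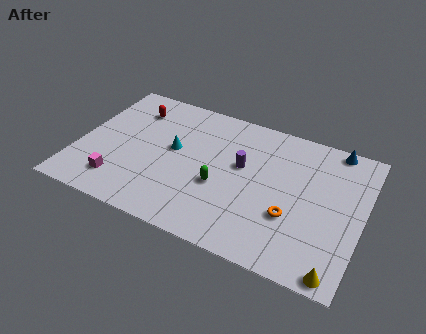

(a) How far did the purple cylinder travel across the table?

2.2

The purple cylinder was near (7.1, 7.0) before and (9.0, 5.8) after, so it travelled √(1.9² + 1.2²) ≈ 2.2 units.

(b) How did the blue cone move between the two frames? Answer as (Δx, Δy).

(3.1, 0.4)

The blue cone started near (10.7, 8.7) and ended near (13.8, 9.1).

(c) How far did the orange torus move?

3.0

The orange torus moved from about (14.6, 2.0) to (12.0, 3.4), a distance of √(2.6² + 1.4²) ≈ 3.0.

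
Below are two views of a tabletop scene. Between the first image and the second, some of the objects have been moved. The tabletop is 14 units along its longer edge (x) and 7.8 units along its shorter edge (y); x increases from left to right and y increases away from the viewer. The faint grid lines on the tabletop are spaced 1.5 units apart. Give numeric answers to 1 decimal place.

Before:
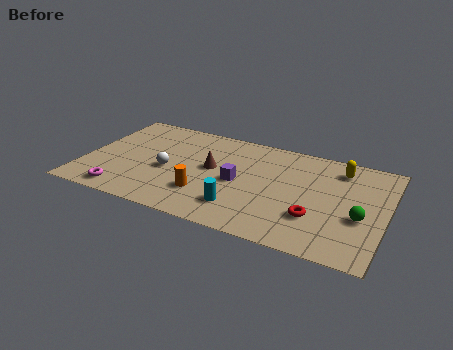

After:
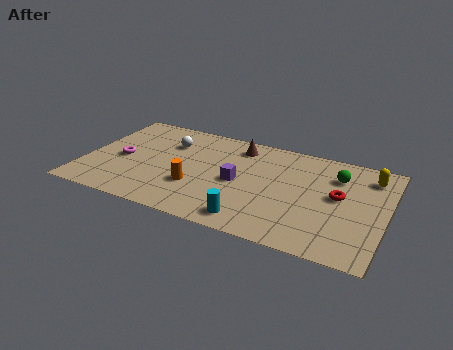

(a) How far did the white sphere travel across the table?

2.2

The white sphere was near (3.9, 3.4) before and (3.7, 5.6) after, so it travelled √(0.2² + 2.2²) ≈ 2.2 units.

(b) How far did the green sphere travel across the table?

3.0

The green sphere moved from about (12.9, 3.1) to (11.6, 5.8), a distance of √(1.3² + 2.7²) ≈ 3.0.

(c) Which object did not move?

the purple cube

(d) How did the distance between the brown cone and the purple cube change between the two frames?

+1.4

The distance was about 1.4 in the first image and 2.8 in the second, so they moved 1.4 units further apart.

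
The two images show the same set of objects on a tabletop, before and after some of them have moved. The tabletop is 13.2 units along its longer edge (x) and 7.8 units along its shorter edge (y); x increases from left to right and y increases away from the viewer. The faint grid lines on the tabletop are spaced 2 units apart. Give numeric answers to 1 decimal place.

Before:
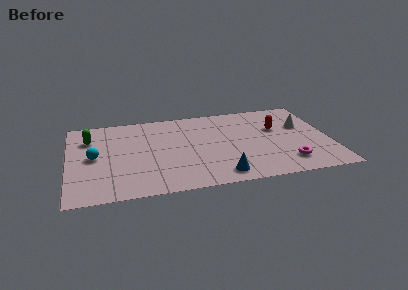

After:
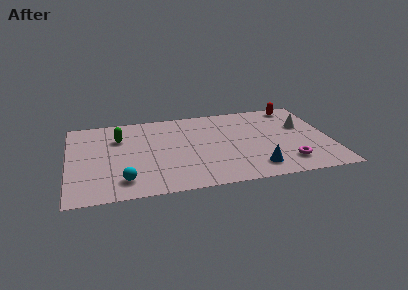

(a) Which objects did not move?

the white cone and the magenta torus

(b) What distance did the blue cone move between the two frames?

1.8

From (7.5, 1.1) to (9.3, 1.4), the blue cone covered √(1.8² + 0.3²) ≈ 1.8 units.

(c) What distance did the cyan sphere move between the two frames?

2.8

The cyan sphere moved from about (1.3, 3.9) to (2.7, 1.5), a distance of √(1.4² + 2.4²) ≈ 2.8.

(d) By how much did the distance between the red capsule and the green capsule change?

-0.3

They were about 9.5 units apart before and 9.2 after — 0.3 units closer together.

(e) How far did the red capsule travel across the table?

2.3

The red capsule was near (10.6, 4.9) before and (11.7, 6.9) after, so it travelled √(1.1² + 2.0²) ≈ 2.3 units.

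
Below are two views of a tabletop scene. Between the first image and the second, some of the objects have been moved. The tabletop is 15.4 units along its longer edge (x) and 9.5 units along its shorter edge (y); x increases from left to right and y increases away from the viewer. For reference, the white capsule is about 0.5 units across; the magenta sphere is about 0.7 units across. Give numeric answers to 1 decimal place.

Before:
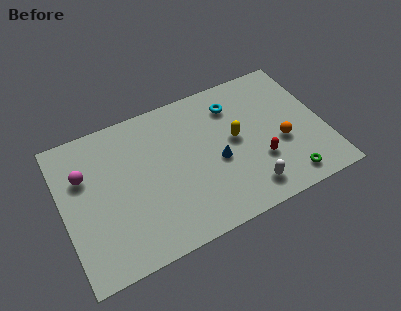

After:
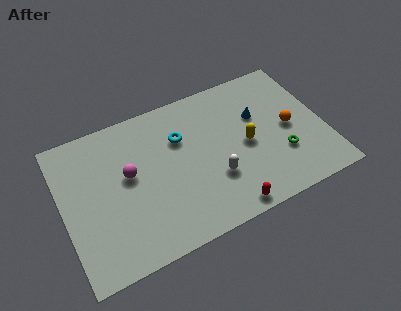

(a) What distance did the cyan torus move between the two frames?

3.4

The cyan torus was near (10.4, 7.4) before and (7.1, 6.5) after, so it travelled √(3.3² + 0.9²) ≈ 3.4 units.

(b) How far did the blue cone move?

3.4

From (9.0, 4.1) to (11.7, 6.1), the blue cone covered √(2.7² + 2.0²) ≈ 3.4 units.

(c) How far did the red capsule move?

3.2

The red capsule moved from about (11.4, 3.1) to (9.1, 0.9), a distance of √(2.3² + 2.2²) ≈ 3.2.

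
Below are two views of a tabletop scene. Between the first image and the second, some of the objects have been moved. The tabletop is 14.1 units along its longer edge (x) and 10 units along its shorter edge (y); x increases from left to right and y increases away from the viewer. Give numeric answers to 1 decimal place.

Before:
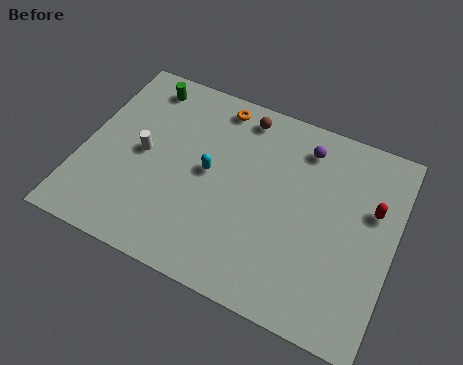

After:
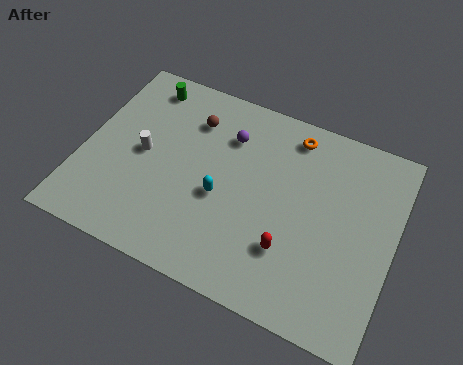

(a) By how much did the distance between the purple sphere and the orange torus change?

-1.1

They were about 4.1 units apart before and 3.0 after — 1.1 units closer together.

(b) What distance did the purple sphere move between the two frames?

3.5

From (9.7, 8.2) to (6.3, 7.4), the purple sphere covered √(3.4² + 0.8²) ≈ 3.5 units.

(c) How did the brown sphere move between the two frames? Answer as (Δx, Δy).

(-2.2, -1.1)

The brown sphere was at about (6.8, 8.7) and moved to about (4.6, 7.6).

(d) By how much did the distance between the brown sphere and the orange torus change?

+3.4

Before: roughly 1.2 units apart; after: 4.6. That's 3.4 units further apart.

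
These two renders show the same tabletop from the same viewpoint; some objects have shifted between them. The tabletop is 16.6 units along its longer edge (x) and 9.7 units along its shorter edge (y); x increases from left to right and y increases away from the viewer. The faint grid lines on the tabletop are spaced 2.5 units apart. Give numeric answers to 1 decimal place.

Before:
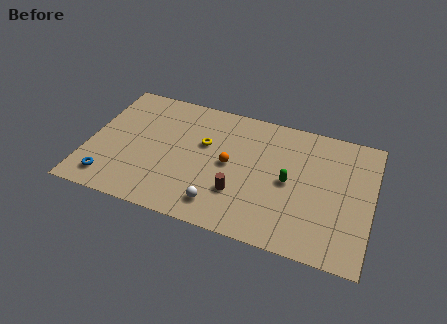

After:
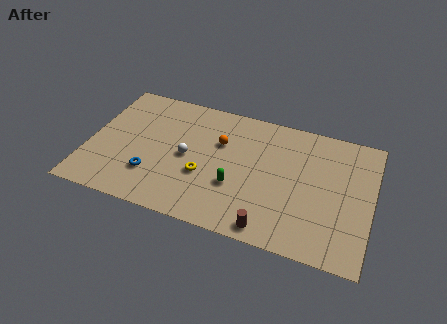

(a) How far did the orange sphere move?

1.7

From (8.3, 4.9) to (7.6, 6.4), the orange sphere covered √(0.7² + 1.5²) ≈ 1.7 units.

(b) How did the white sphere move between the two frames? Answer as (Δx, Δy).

(-2.2, 3.0)

From the two frames, the white sphere sits at roughly (8.0, 1.7) before and (5.8, 4.7) after.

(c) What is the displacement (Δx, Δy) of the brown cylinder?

(2.0, -1.9)

The brown cylinder started near (9.0, 2.9) and ended near (11.0, 1.0).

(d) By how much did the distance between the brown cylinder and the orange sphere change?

+4.3

Before: roughly 2.1 units apart; after: 6.4. That's 4.3 units further apart.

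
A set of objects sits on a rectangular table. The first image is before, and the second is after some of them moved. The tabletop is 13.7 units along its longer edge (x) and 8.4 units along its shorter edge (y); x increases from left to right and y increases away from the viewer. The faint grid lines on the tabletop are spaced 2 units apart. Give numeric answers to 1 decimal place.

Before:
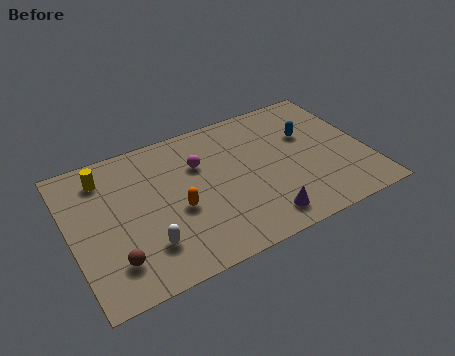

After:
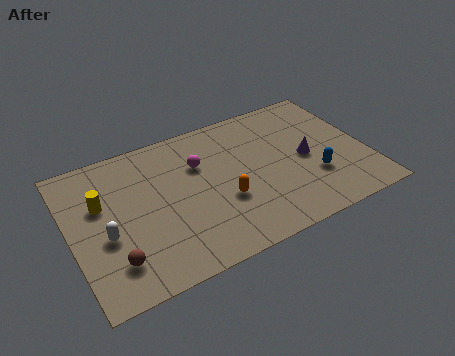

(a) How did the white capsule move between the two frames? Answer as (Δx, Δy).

(-1.7, 1.3)

From the two frames, the white capsule sits at roughly (3.2, 2.1) before and (1.5, 3.4) after.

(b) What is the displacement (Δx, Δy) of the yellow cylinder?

(-0.3, -1.5)

The yellow cylinder started near (1.8, 6.8) and ended near (1.5, 5.3).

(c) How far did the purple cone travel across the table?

3.7

The purple cone moved from about (8.4, 1.3) to (10.9, 4.0), a distance of √(2.5² + 2.7²) ≈ 3.7.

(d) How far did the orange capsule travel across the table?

2.1

From (4.8, 3.5) to (6.9, 3.1), the orange capsule covered √(2.1² + 0.4²) ≈ 2.1 units.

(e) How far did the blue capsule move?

2.7

From (11.2, 5.4) to (11.1, 2.7), the blue capsule covered √(0.1² + 2.7²) ≈ 2.7 units.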